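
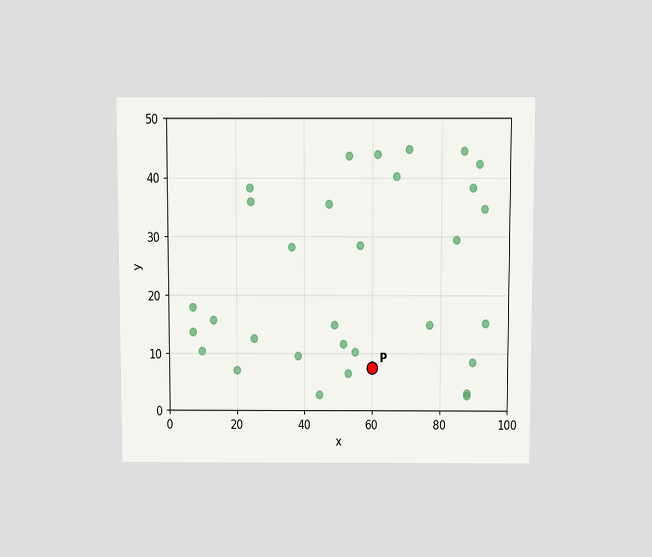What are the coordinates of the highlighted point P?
(60, 7.5)

The chart is viewed slightly from above. Following the gridlines from P to each axis, P sits at (60, 7.5).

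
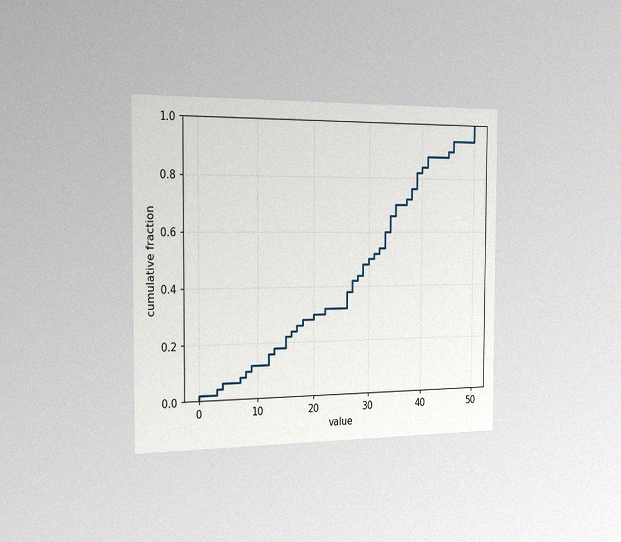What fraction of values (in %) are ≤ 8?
10%

The chart is viewed slightly from the left, with some photo noise. At x=8 the ECDF step is at 10%.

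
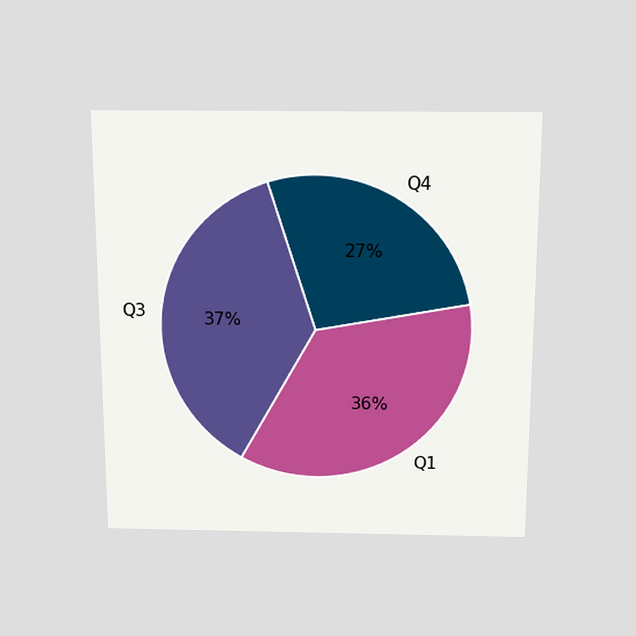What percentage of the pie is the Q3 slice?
The chart is viewed slightly from above. The Q3 slice takes up 37% of the pie.

37%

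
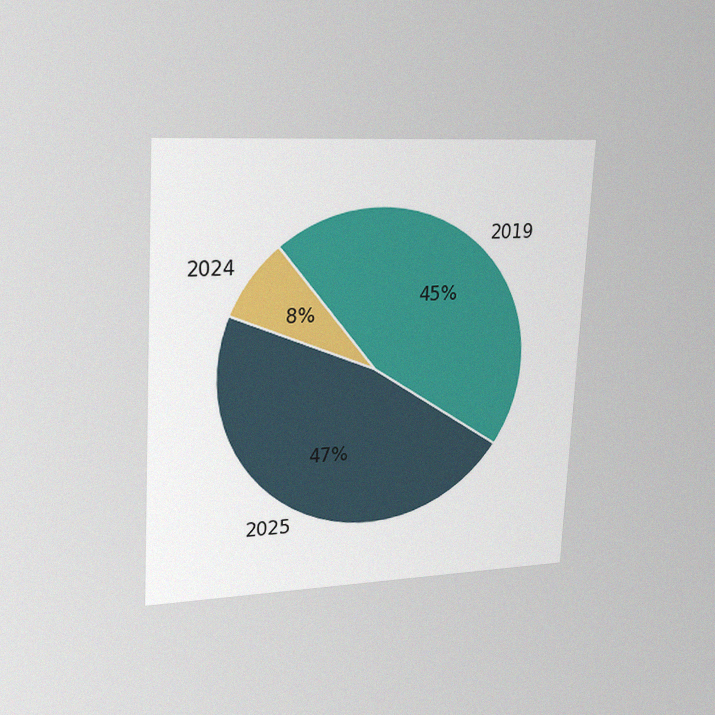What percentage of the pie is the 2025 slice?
The chart is tilted about 3° clockwise and viewed slightly from the left, with some photo noise. The 2025 slice takes up 47% of the pie.

47%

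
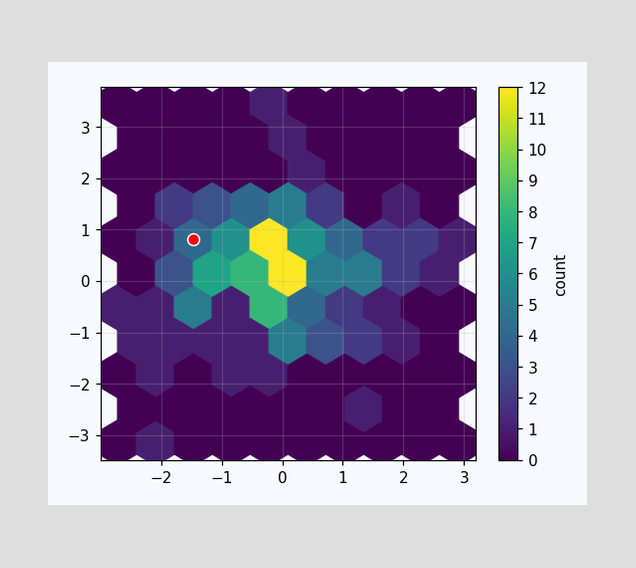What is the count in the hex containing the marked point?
The marked hex reads 4 on the colorbar.

4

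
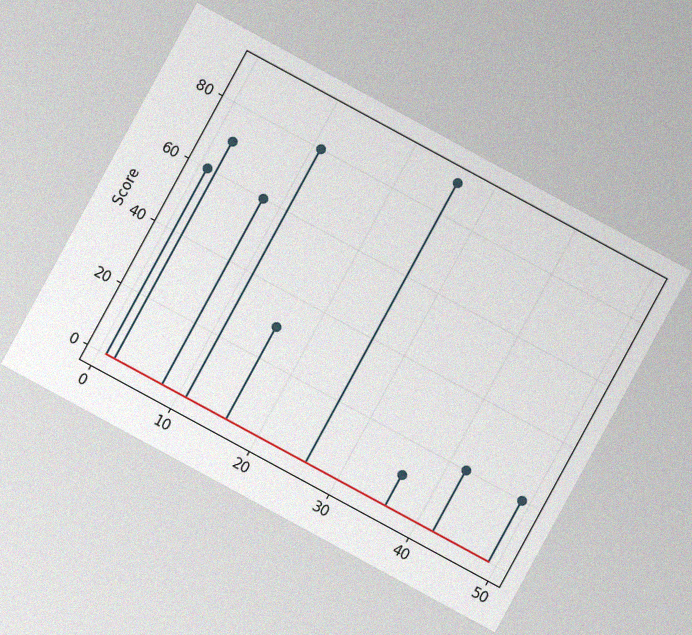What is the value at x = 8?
The chart is tilted about 29° clockwise, with some photo noise. The stem at x=8 reaches 60.

60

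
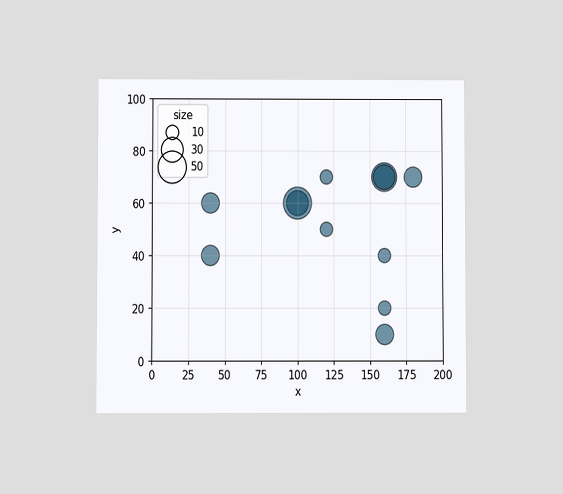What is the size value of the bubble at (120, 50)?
10

The chart is viewed at a slight angle. Matching the bubble at (120, 50) against the size legend gives 10.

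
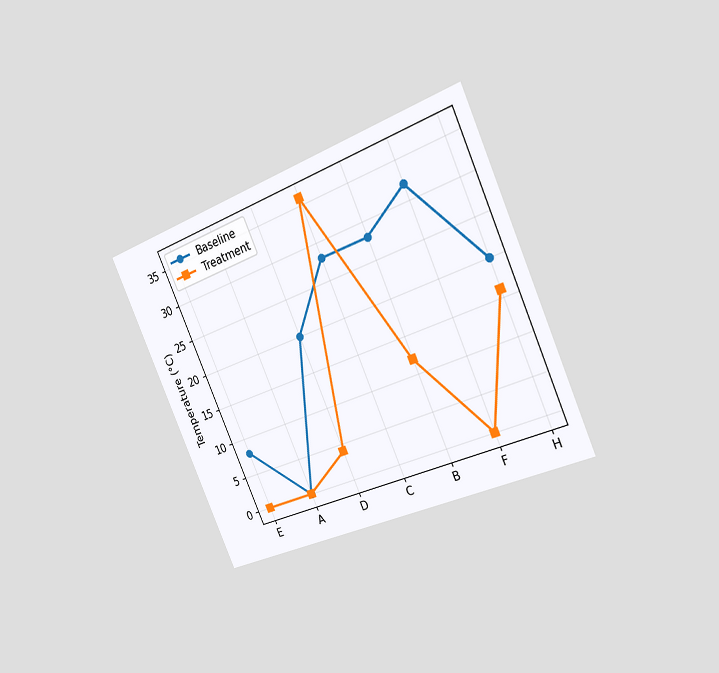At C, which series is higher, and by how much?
Treatment, by 8°C

The chart is tilted about 24° counter-clockwise and viewed slightly from the right. At C, Treatment sits above the other line by 8°C.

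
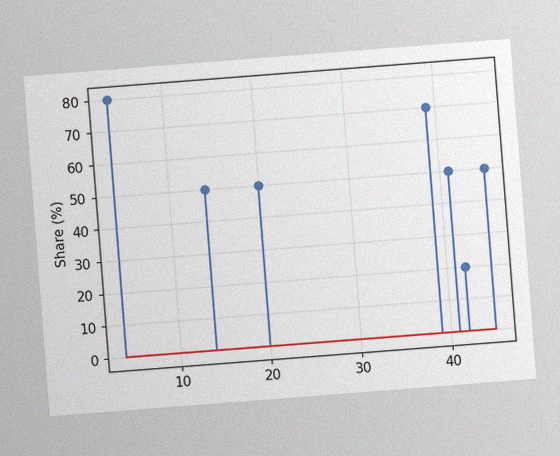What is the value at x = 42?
20%

The chart is tilted about 4° counter-clockwise, with some photo noise. The stem at x=42 reaches 20%.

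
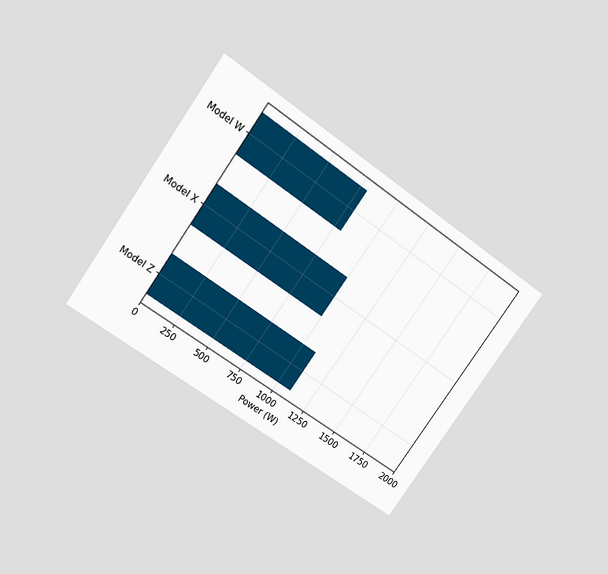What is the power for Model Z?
1100W

The chart is tilted about 35° clockwise and viewed slightly from above. Reading along the chart's x-axis, the Model Z bar reaches 1100W.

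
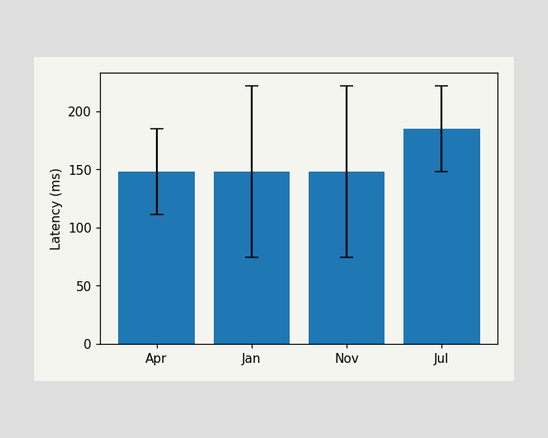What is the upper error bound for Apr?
The Apr bar's upper whisker reaches 185ms.

185ms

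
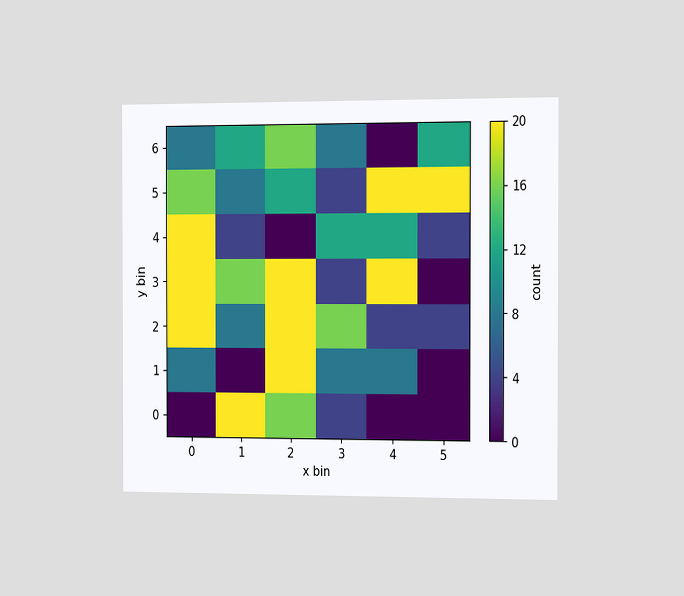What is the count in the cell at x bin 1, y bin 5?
8

The chart is viewed slightly from the right. Matching the cell (1, 5) against the colorbar gives 8.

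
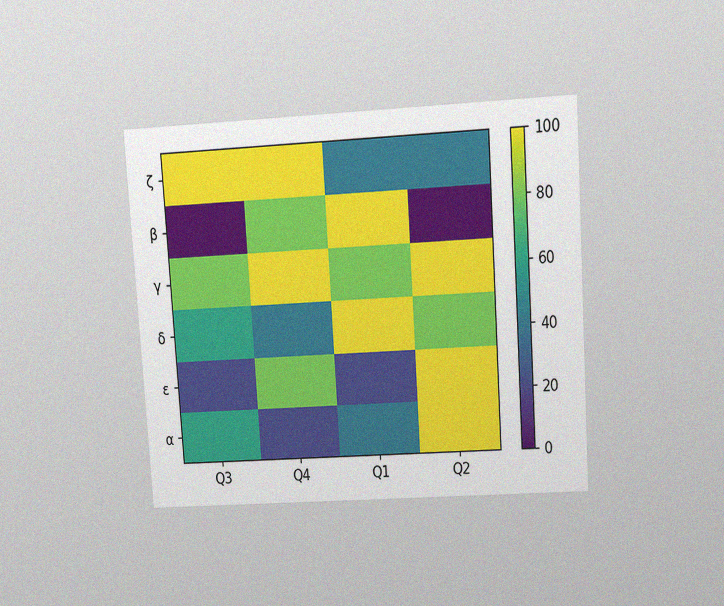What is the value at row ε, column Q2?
100

The chart is tilted about 4° counter-clockwise and viewed at a slight angle, with some photo noise. Matching cell (ε, Q2) against the colorbar gives 100.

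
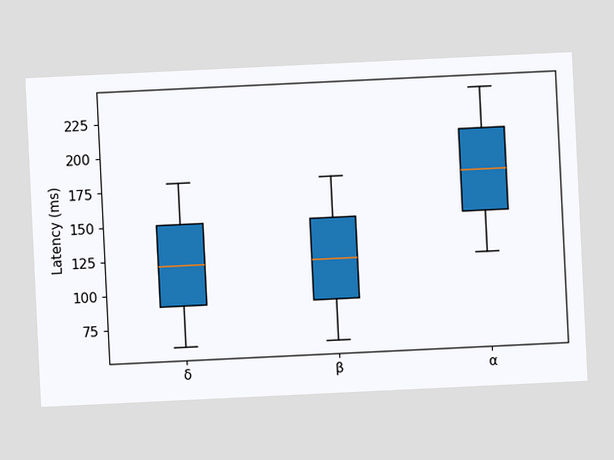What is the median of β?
120ms

The chart is tilted about 3° counter-clockwise. The median line in the β box sits at 120ms.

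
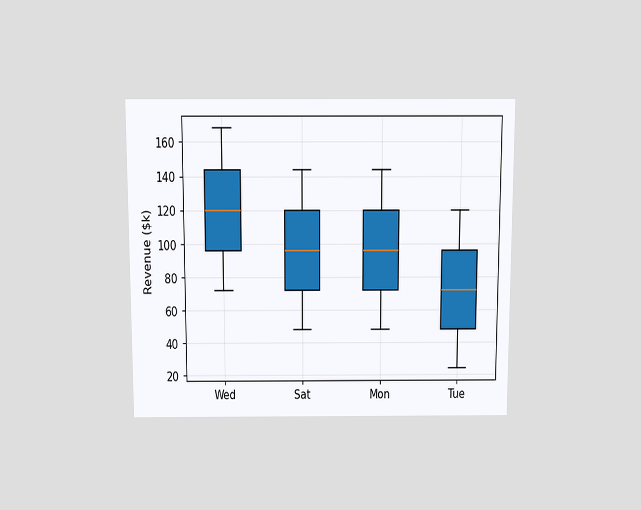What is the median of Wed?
The chart is viewed slightly from above. The median line in the Wed box sits at $120k.

$120k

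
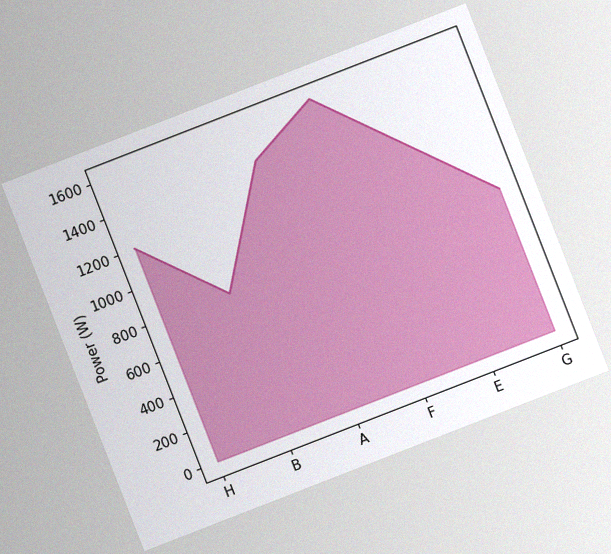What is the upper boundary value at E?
The chart is tilted about 21° counter-clockwise, with some photo noise. At E the upper boundary is at 1200W.

1200W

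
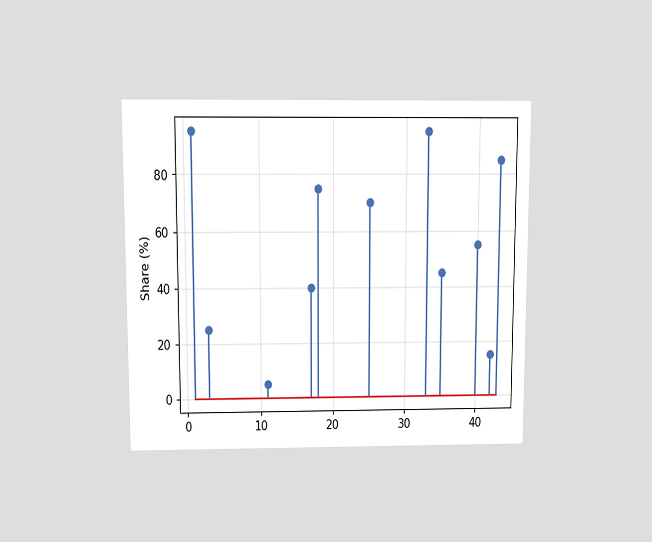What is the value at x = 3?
25%

The chart is viewed slightly from above. The stem at x=3 reaches 25%.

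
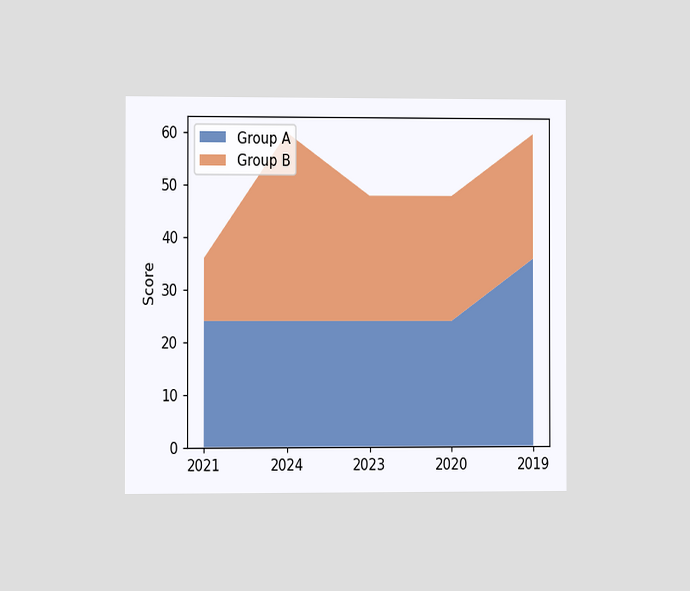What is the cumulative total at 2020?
The chart is viewed slightly from the left. The stacked total at 2020 reaches 48.

48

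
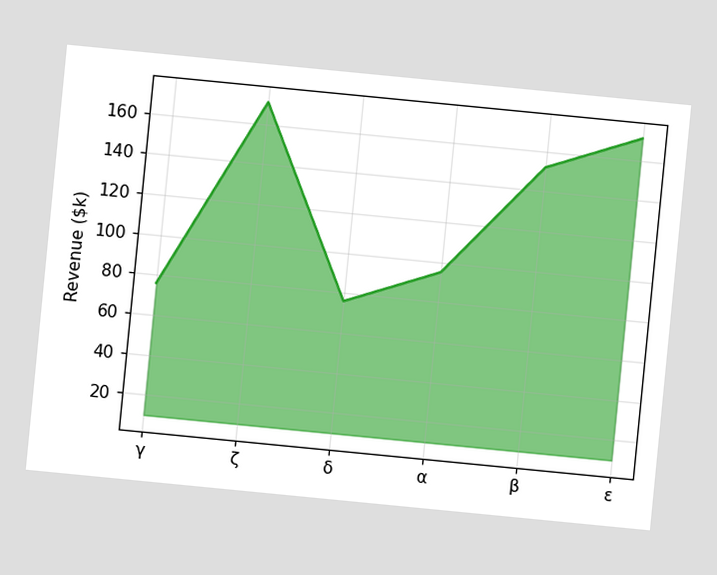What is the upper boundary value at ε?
$171k

The chart is tilted about 6° clockwise. At ε the upper boundary is at $171k.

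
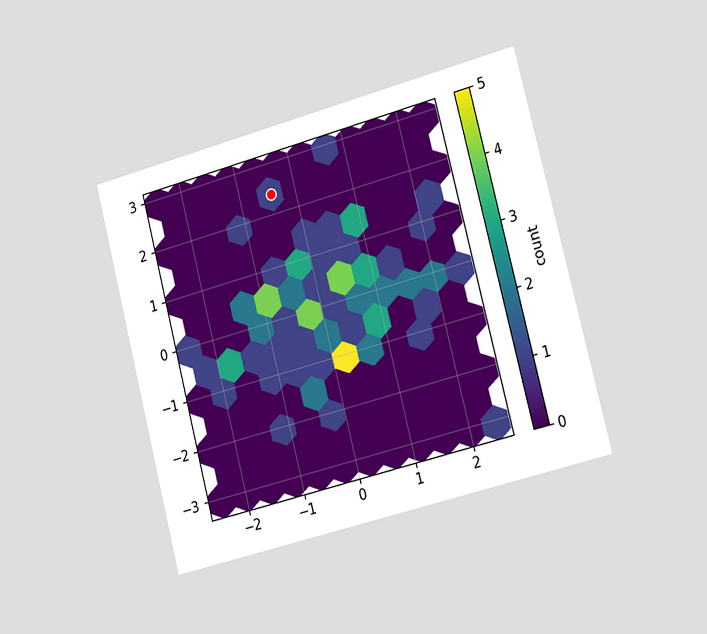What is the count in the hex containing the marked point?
The chart is tilted about 14° counter-clockwise and viewed slightly from the right. The marked hex reads 1 on the colorbar.

1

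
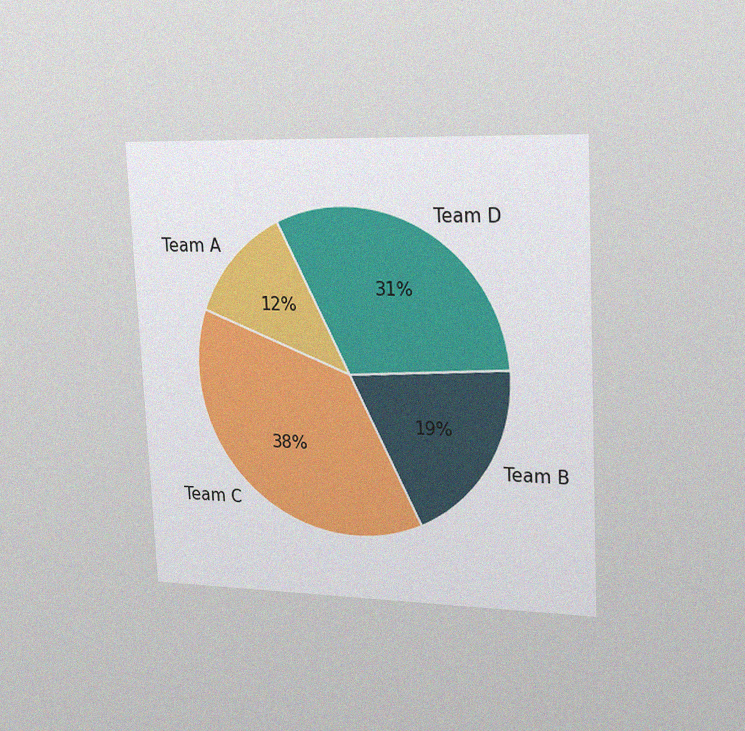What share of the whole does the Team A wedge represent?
12%

The chart is tilted about 3° counter-clockwise and viewed slightly from the right, with some photo noise. The Team A slice takes up 12% of the pie.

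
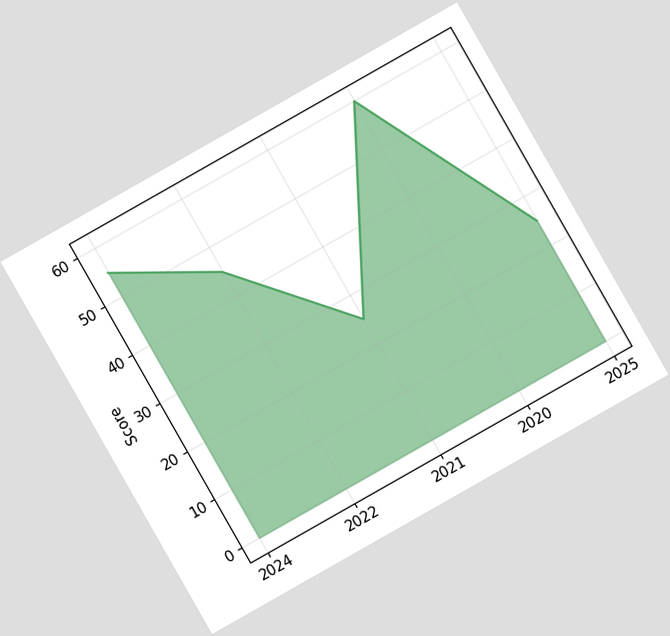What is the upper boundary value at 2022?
The chart is tilted about 30° counter-clockwise. At 2022 the upper boundary is at 45.

45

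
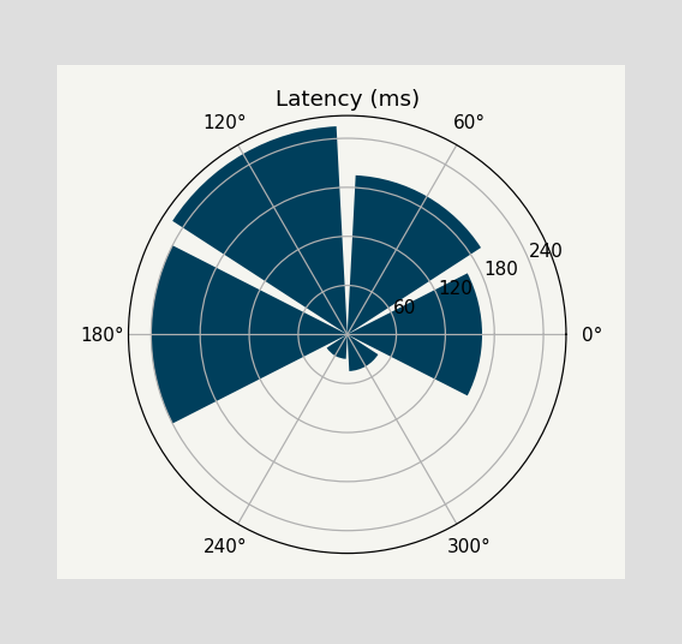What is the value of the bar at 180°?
The bar at 180° reaches 240ms on the radial axis.

240ms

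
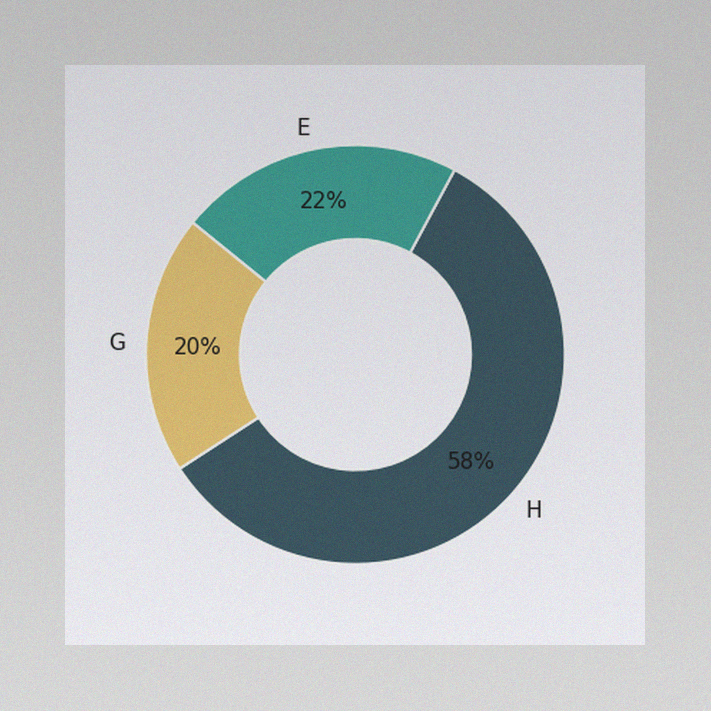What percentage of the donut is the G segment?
20%

The image has some photo noise and uneven lighting. The G segment takes up 20% of the ring.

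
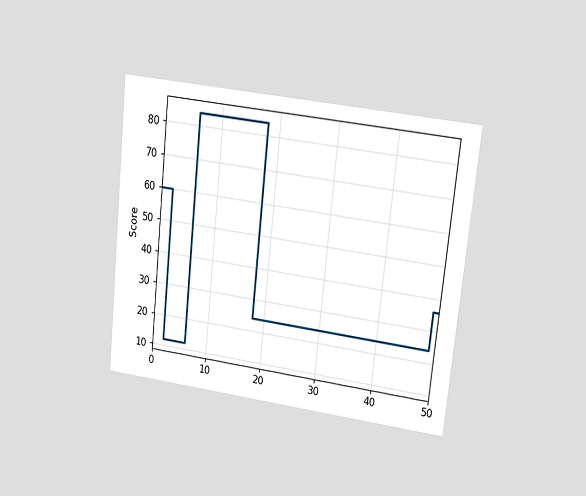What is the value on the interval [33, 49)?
24

The chart is tilted about 6° clockwise and viewed at a slight angle. On [33, 49) the step sits at 24.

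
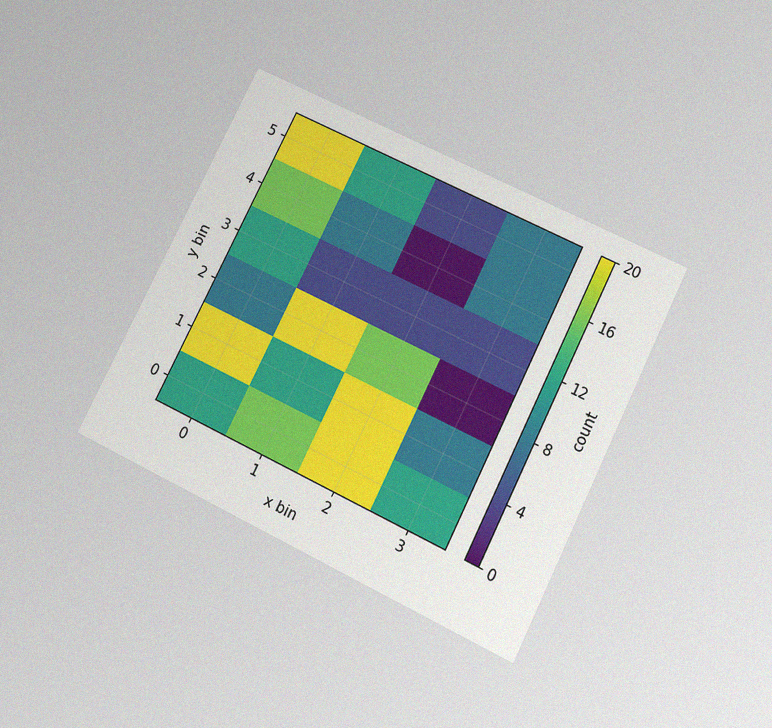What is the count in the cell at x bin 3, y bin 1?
The chart is tilted about 26° clockwise and viewed slightly from below, with some photo noise. Matching the cell (3, 1) against the colorbar gives 8.

8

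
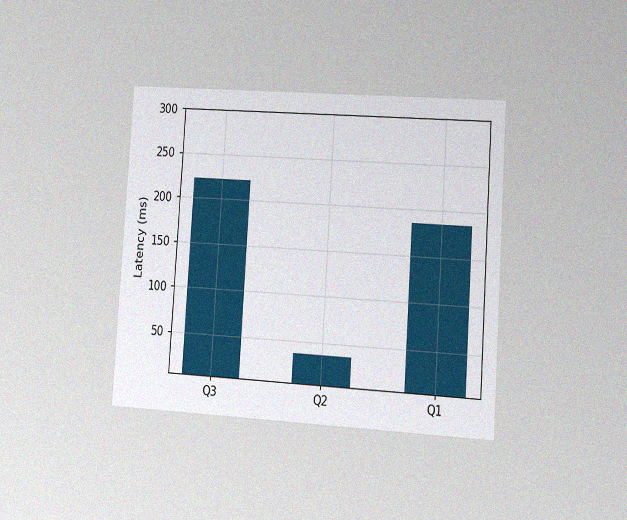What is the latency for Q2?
37ms

The chart is tilted about 4° clockwise and viewed slightly from the right, with some photo noise. Reading along the chart's y-axis, the Q2 bar reaches 37ms.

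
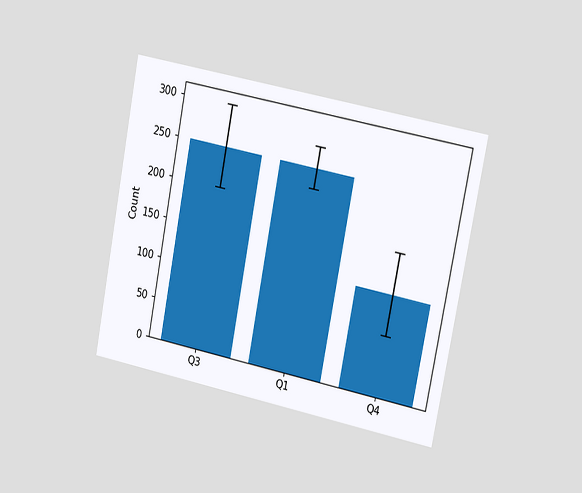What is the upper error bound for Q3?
300

The chart is tilted about 11° clockwise and viewed slightly from the right. The Q3 bar's upper whisker reaches 300.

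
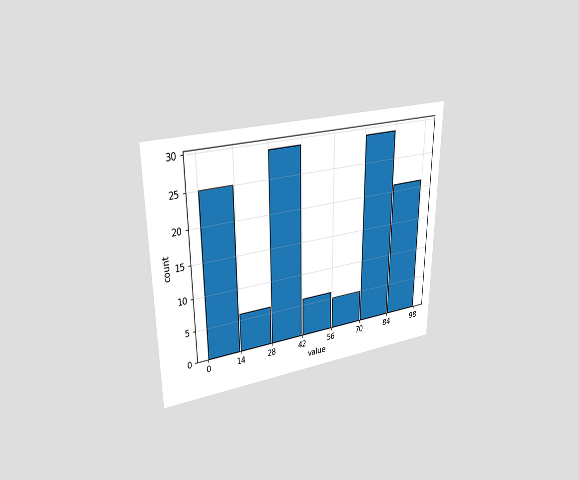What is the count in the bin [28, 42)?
The chart is viewed at a slight angle. The [28, 42) bin has height 29.

29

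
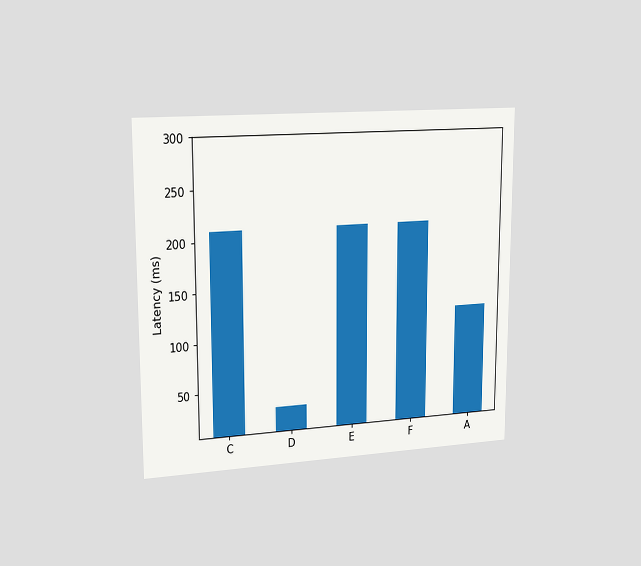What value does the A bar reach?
The chart is viewed slightly from the left. Reading along the chart's y-axis, the A bar reaches 120ms.

120ms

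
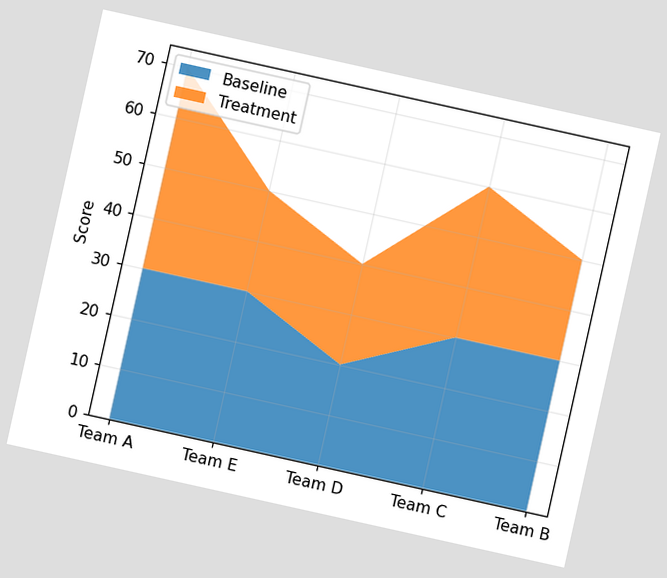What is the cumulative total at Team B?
The chart is tilted about 13° clockwise. The stacked total at Team B reaches 50.

50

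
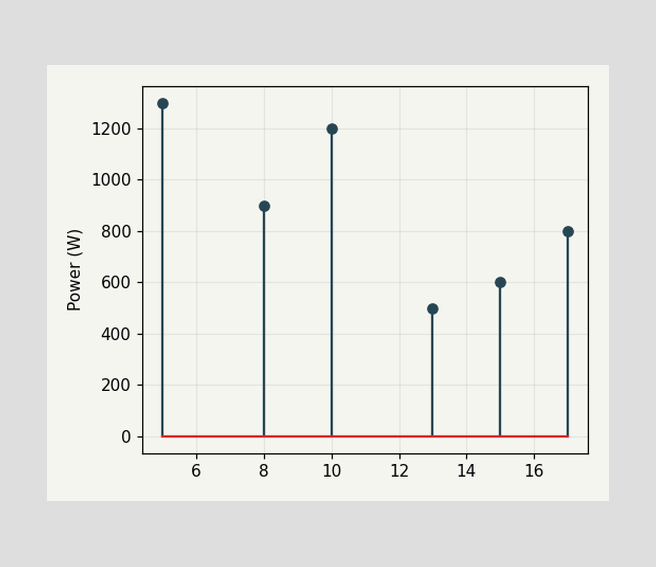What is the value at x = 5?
The stem at x=5 reaches 1300W.

1300W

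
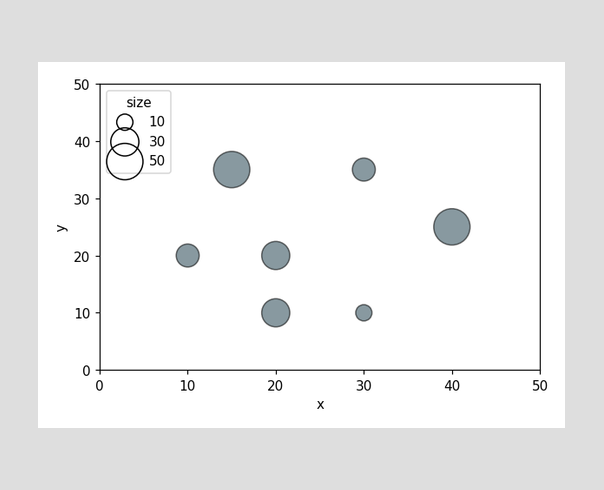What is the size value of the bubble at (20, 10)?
Matching the bubble at (20, 10) against the size legend gives 30.

30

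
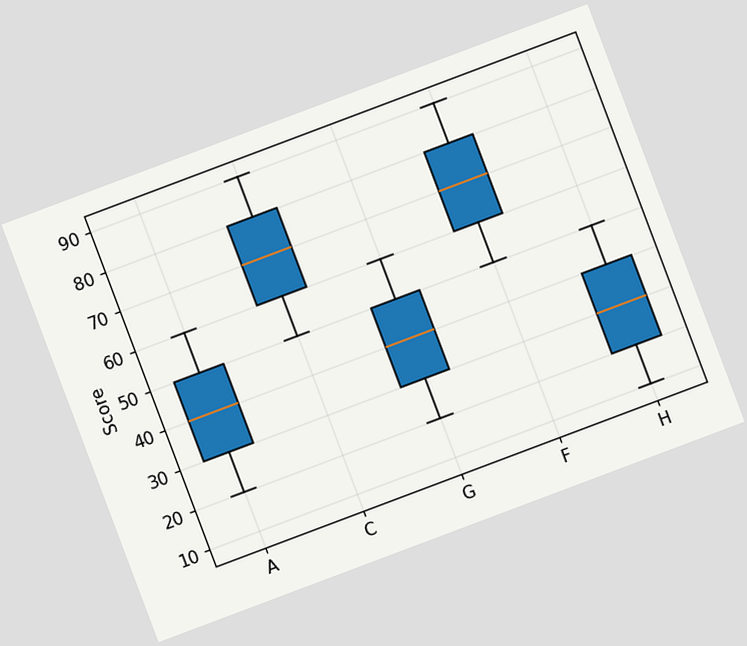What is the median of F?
70

The chart is tilted about 21° counter-clockwise. The median line in the F box sits at 70.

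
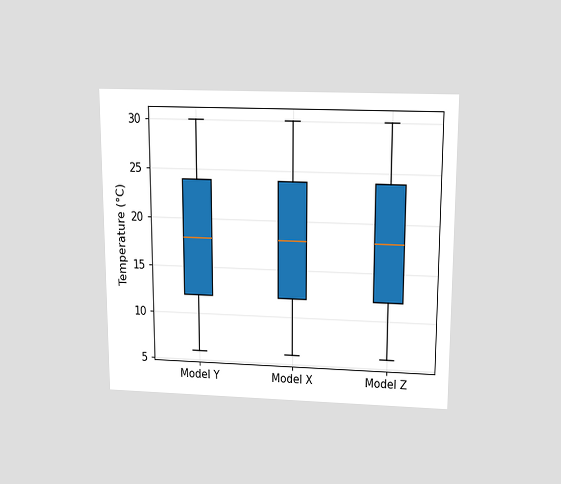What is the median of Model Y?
The chart is viewed slightly from above. The median line in the Model Y box sits at 18°C.

18°C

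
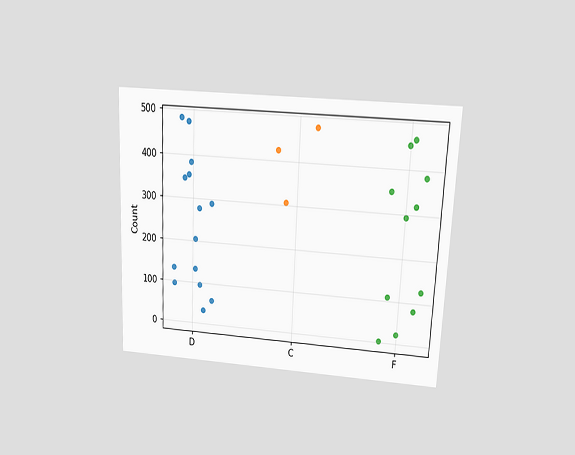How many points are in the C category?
The chart is tilted about 3° clockwise and viewed at a slight angle. Counting the markers in the C column gives 3.

3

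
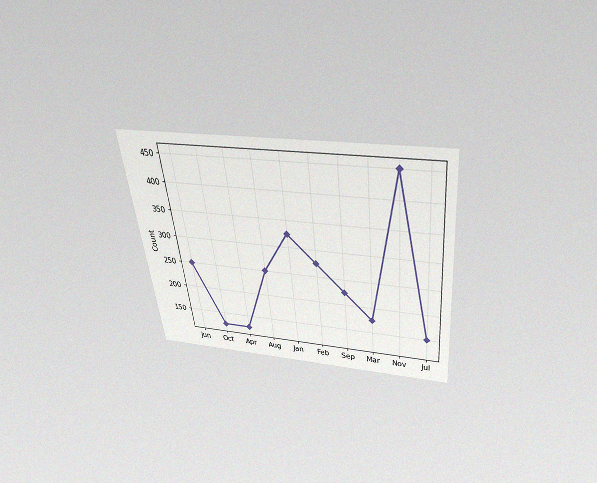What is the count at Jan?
The chart is tilted about 6° counter-clockwise and viewed slightly from above, with some photo noise. At Jan, the line is at 325.

325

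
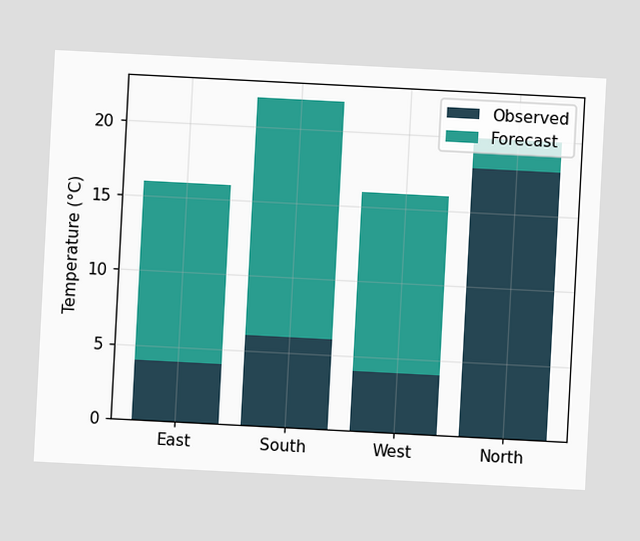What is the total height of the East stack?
16°C

The chart is tilted about 3° clockwise. The East stack's top reaches 16°C on the y-axis.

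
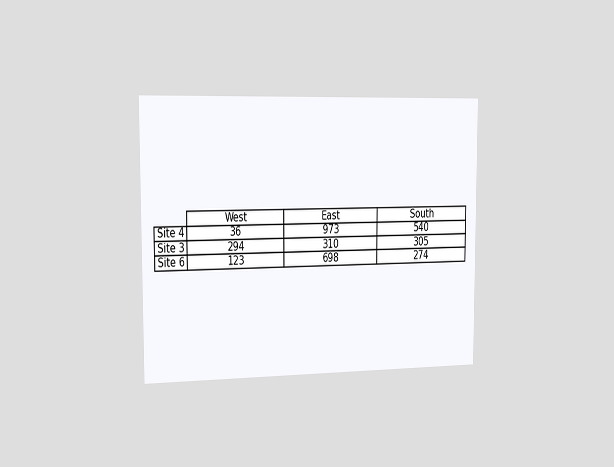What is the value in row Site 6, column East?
698

The chart is viewed slightly from the left. The (Site 6, East) cell reads 698.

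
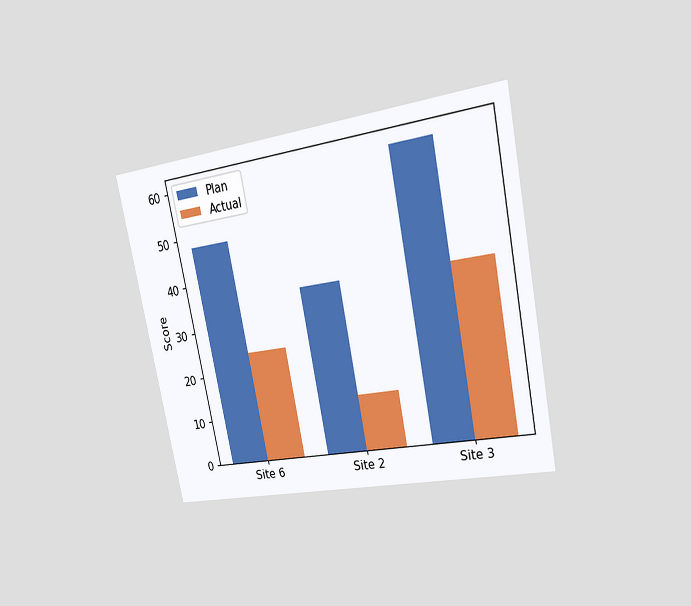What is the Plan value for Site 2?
36

The chart is tilted about 11° counter-clockwise and viewed slightly from the right. The Plan bar at Site 2 reaches 36 on the y-axis.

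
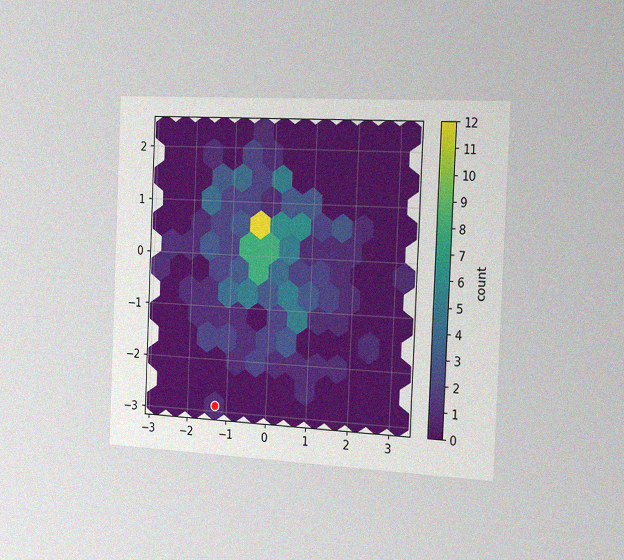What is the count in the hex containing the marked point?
1

The chart is tilted about 3° clockwise and viewed slightly from the right, with some photo noise. The marked hex reads 1 on the colorbar.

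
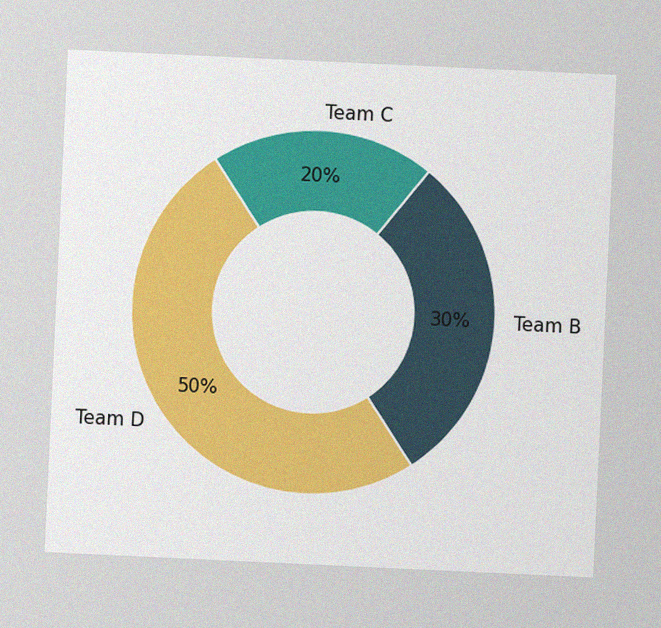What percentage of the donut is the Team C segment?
20%

The chart is tilted about 3° clockwise, with some photo noise. The Team C segment takes up 20% of the ring.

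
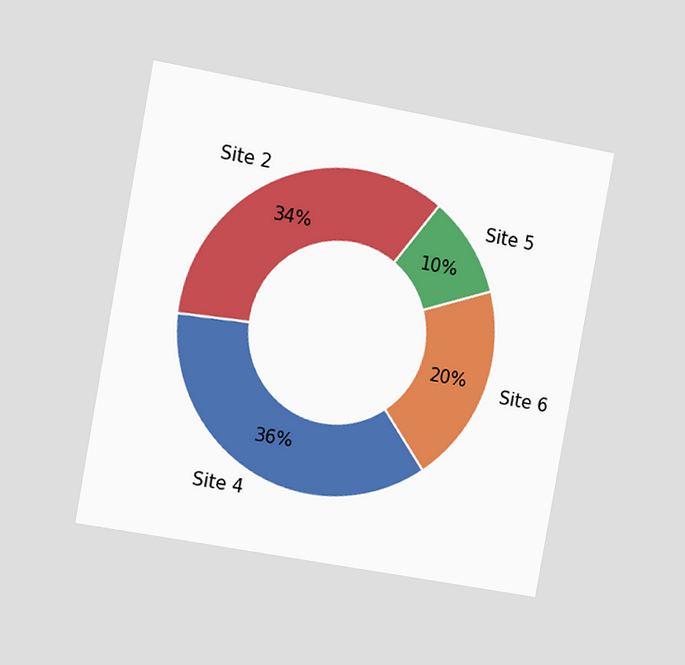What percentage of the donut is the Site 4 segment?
36%

The chart is tilted about 10° clockwise and viewed slightly from the left. The Site 4 segment takes up 36% of the ring.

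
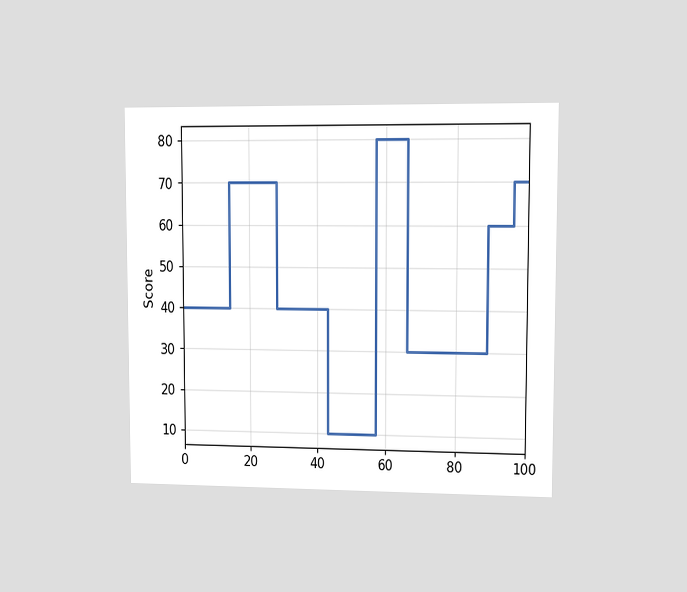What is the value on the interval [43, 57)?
The chart is viewed at a slight angle. On [43, 57) the step sits at 10.

10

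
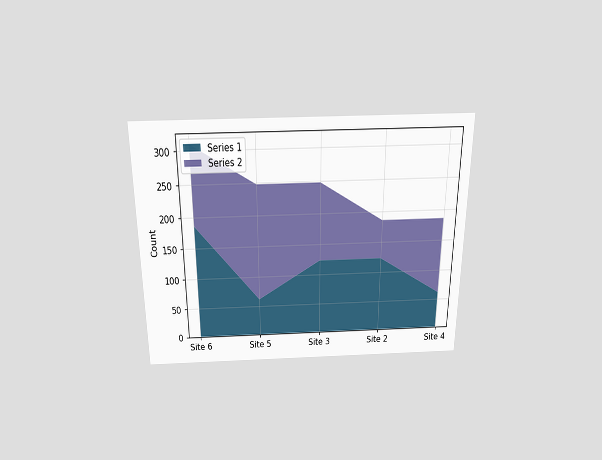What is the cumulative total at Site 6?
The chart is viewed slightly from above. The stacked total at Site 6 reaches 310.

310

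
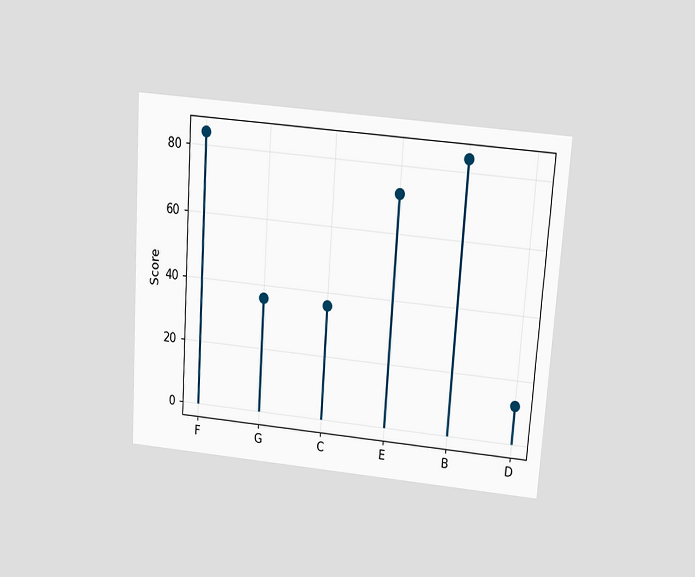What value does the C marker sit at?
36

The chart is tilted about 4° clockwise and viewed slightly from above. The C marker sits at 36.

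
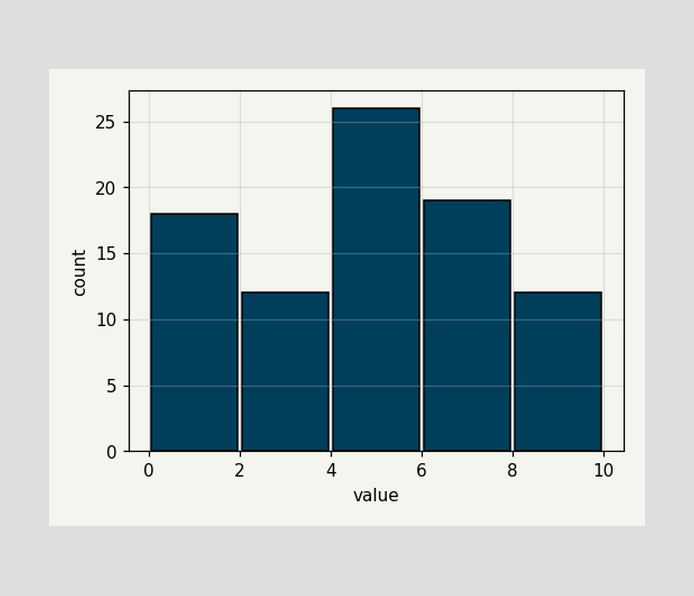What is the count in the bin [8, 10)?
12

The [8, 10) bin has height 12.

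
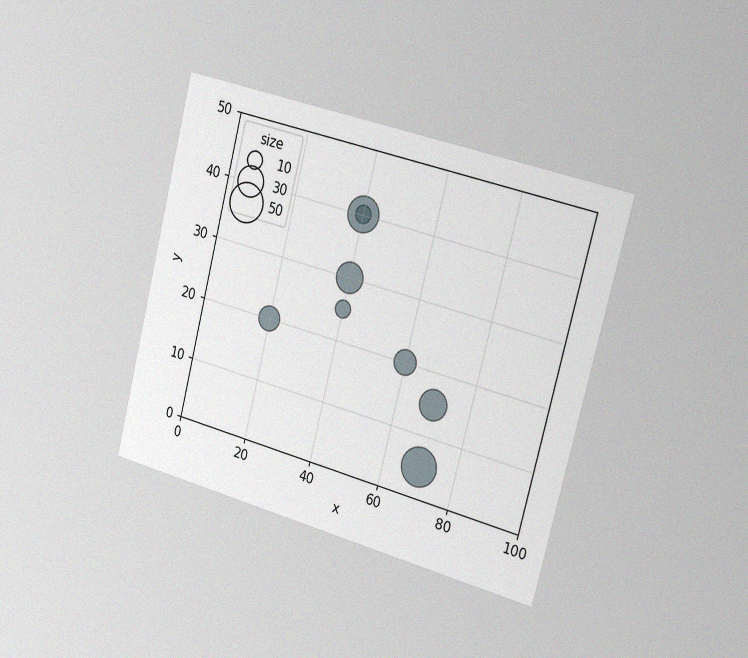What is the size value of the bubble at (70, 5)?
The chart is tilted about 14° clockwise and viewed slightly from the right, with some photo noise. Matching the bubble at (70, 5) against the size legend gives 50.

50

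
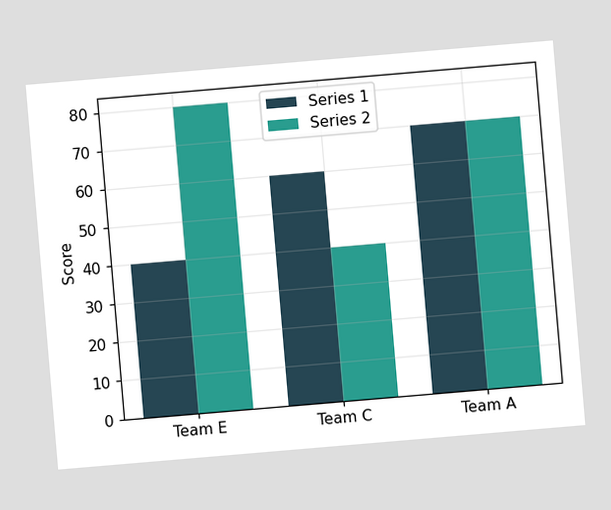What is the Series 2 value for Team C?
40

The chart is tilted about 5° counter-clockwise. The Series 2 bar at Team C reaches 40 on the y-axis.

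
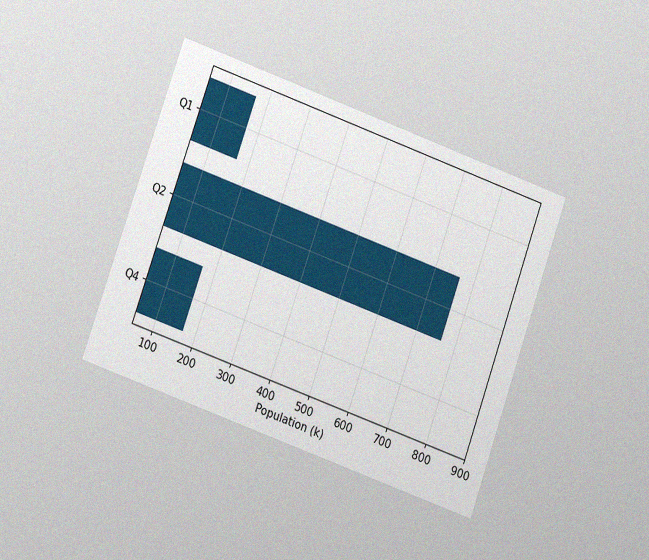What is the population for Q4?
The chart is tilted about 20° clockwise and viewed at a slight angle, with some photo noise. Reading along the chart's x-axis, the Q4 bar reaches 170k.

170k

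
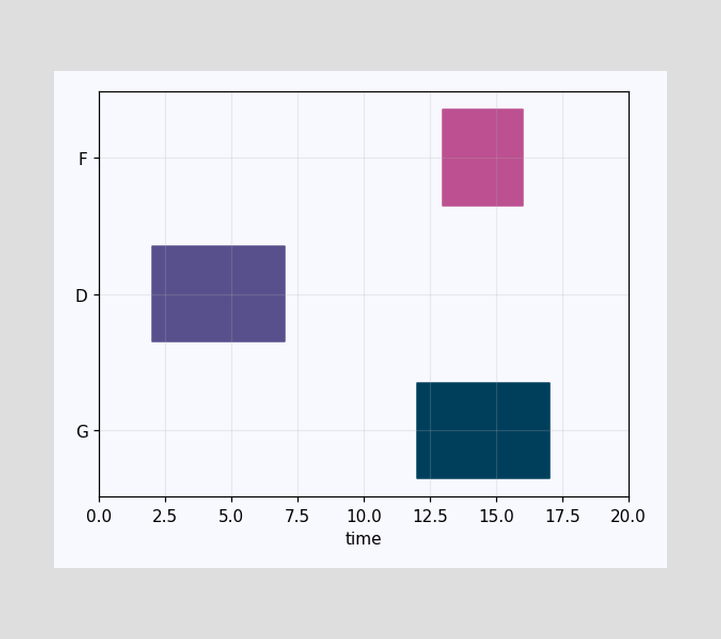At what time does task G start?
The G bar begins at t=12.

12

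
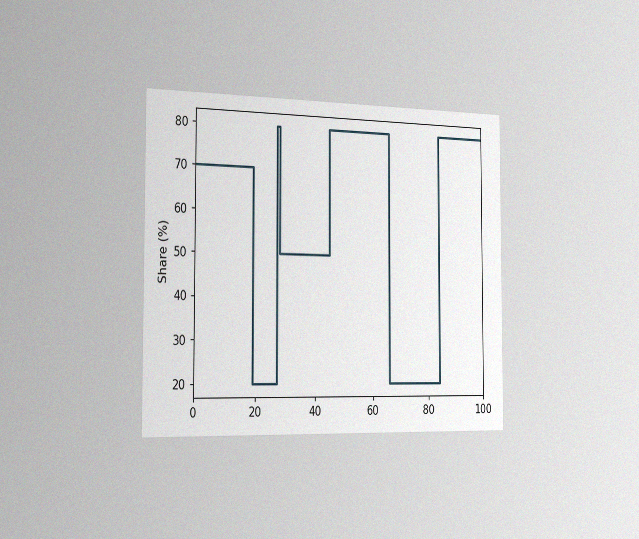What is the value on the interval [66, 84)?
The chart is viewed slightly from the left, with some photo noise. On [66, 84) the step sits at 20%.

20%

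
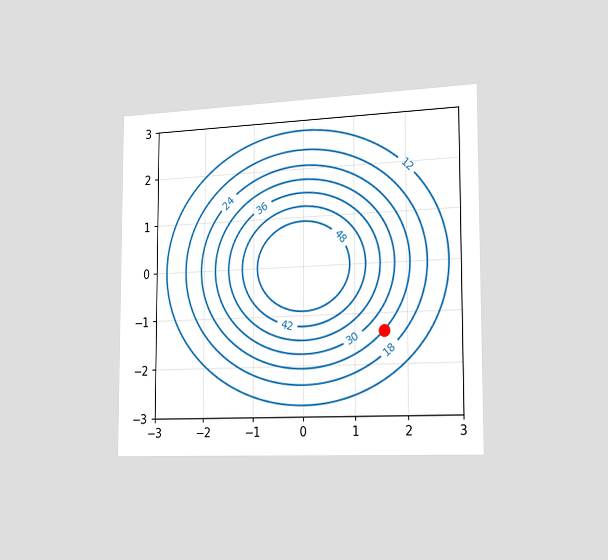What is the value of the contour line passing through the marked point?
The chart is viewed slightly from the right. The marked point sits on the contour labelled 24.

24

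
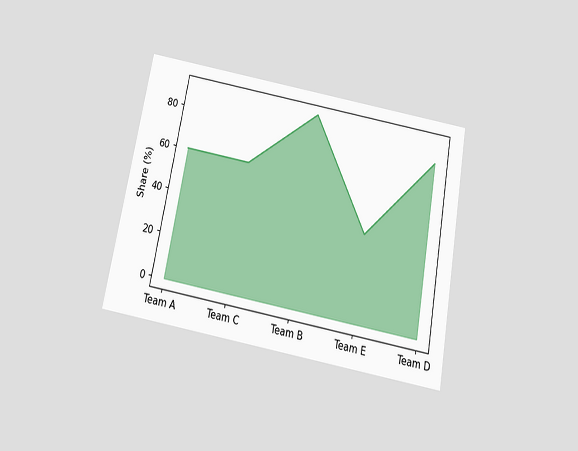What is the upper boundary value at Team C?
The chart is tilted about 10° clockwise and viewed slightly from below. At Team C the upper boundary is at 60%.

60%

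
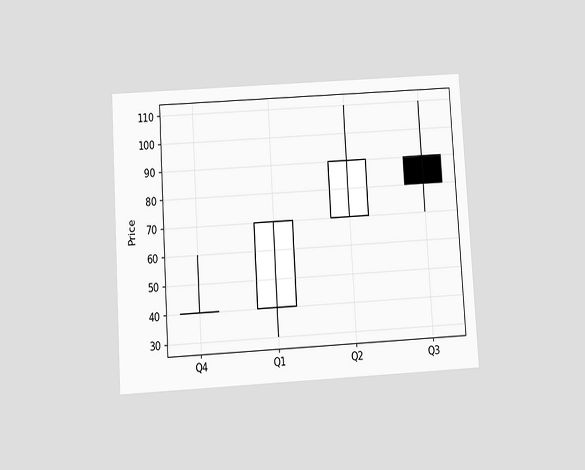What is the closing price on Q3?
The chart is tilted about 3° counter-clockwise and viewed slightly from below. The Q3 candle closes at 80.

80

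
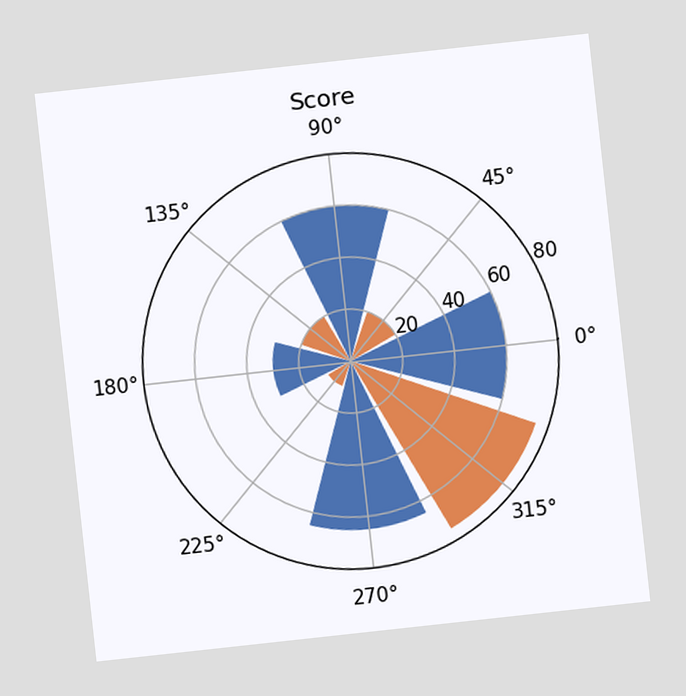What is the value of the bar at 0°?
60

The chart is tilted about 6° counter-clockwise. The bar at 0° reaches 60 on the radial axis.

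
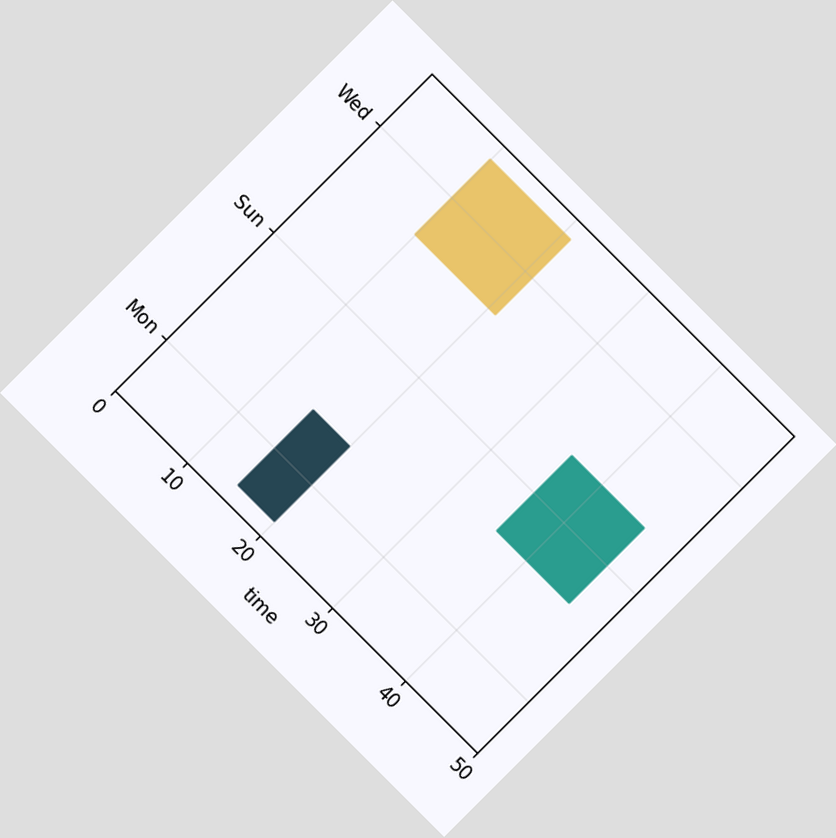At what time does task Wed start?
The chart is tilted about 45° clockwise. The Wed bar begins at t=10.

10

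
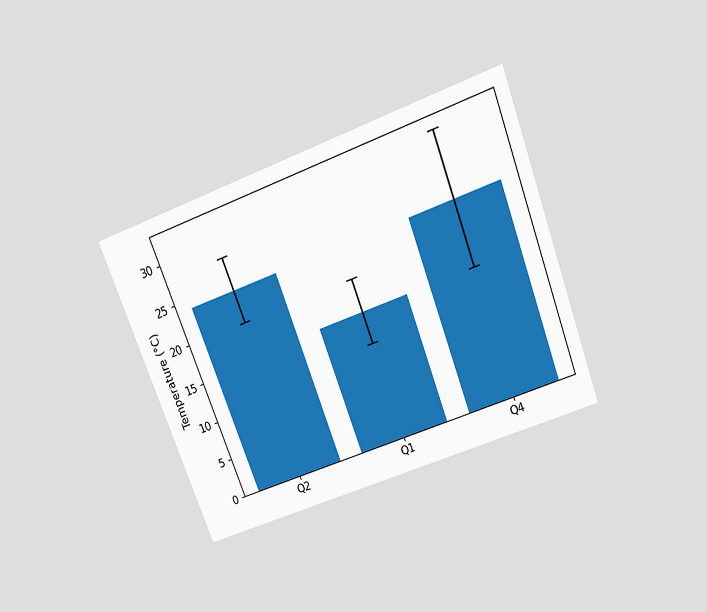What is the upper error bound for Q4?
The chart is tilted about 21° counter-clockwise and viewed slightly from above. The Q4 bar's upper whisker reaches 32°C.

32°C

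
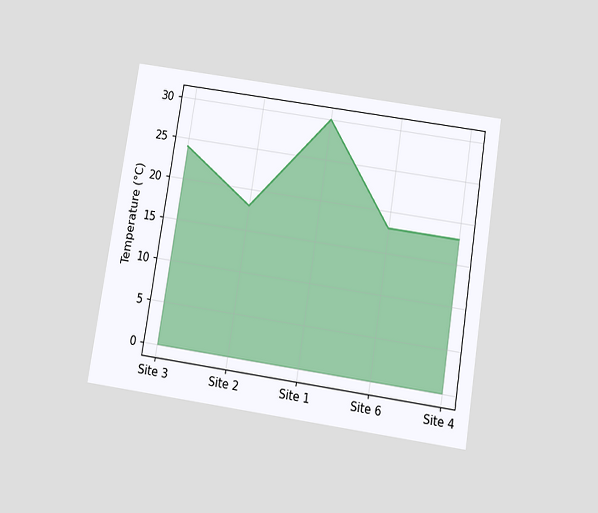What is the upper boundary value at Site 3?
The chart is tilted about 9° clockwise and viewed slightly from below. At Site 3 the upper boundary is at 24°C.

24°C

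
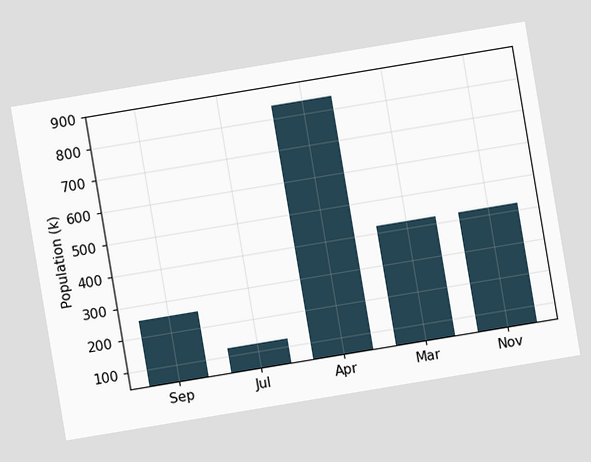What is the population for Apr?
840k

The chart is tilted about 9° counter-clockwise. Reading along the chart's y-axis, the Apr bar reaches 840k.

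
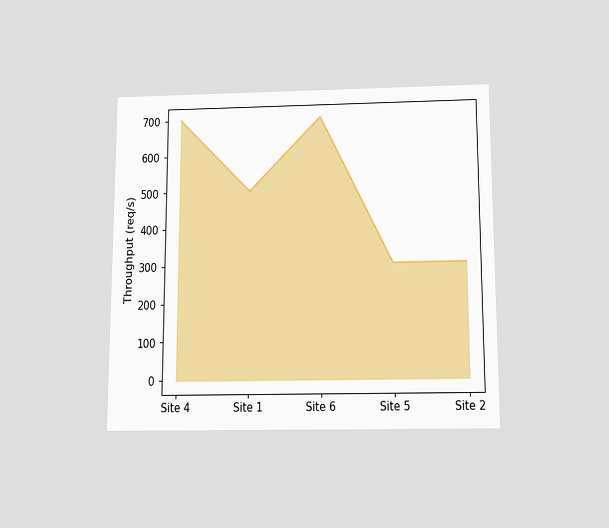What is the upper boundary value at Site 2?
300req/s

The chart is viewed slightly from below. At Site 2 the upper boundary is at 300req/s.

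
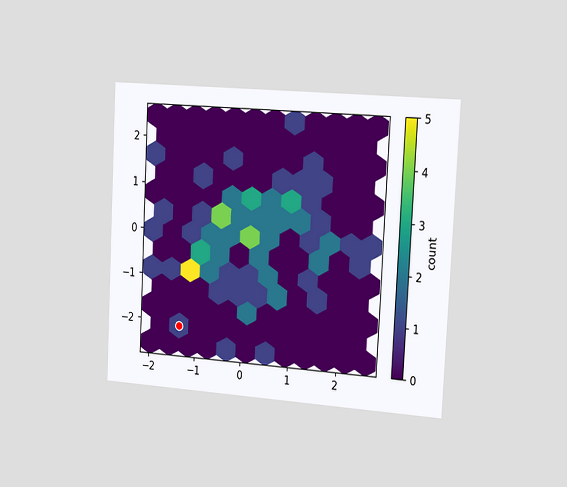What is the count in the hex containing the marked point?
1

The chart is tilted about 3° clockwise and viewed slightly from the right. The marked hex reads 1 on the colorbar.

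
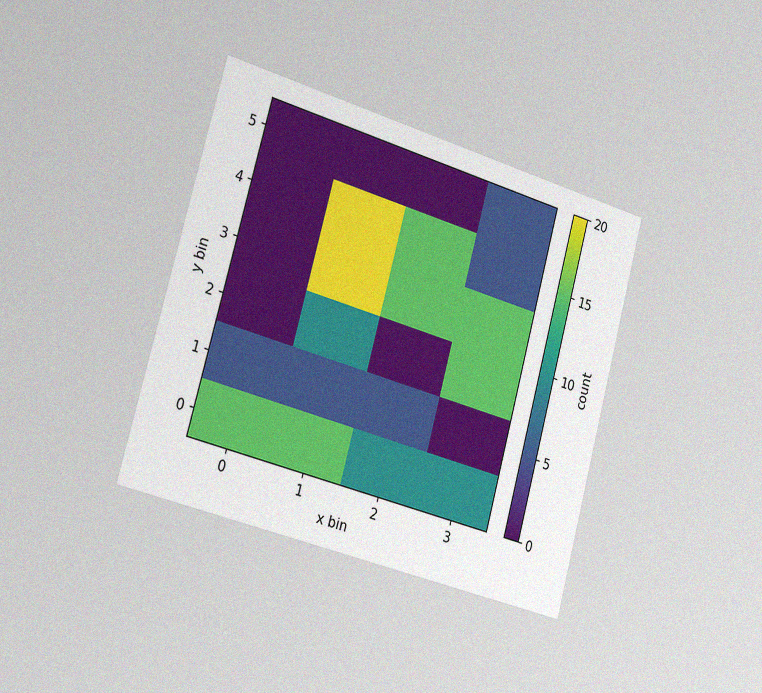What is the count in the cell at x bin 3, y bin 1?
The chart is tilted about 15° clockwise and viewed slightly from the left, with some photo noise. Matching the cell (3, 1) against the colorbar gives 0.

0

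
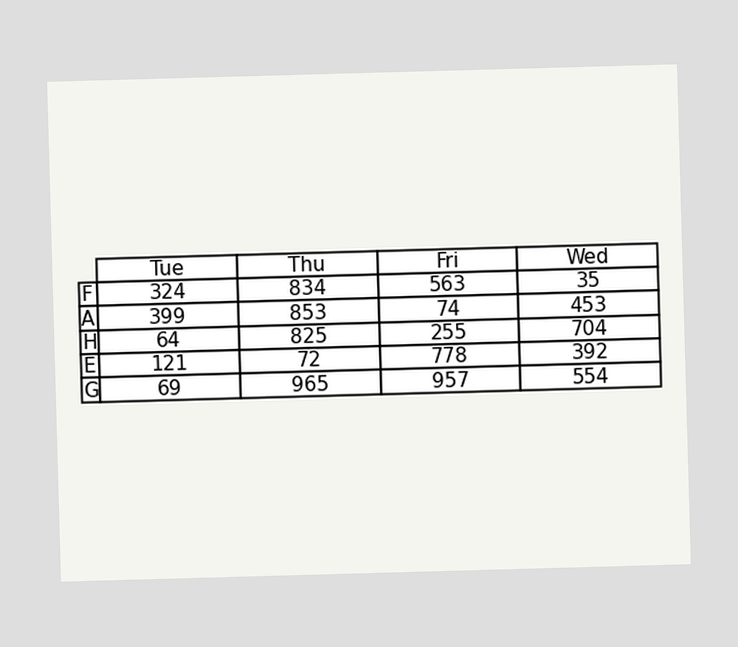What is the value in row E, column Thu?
72

The (E, Thu) cell reads 72.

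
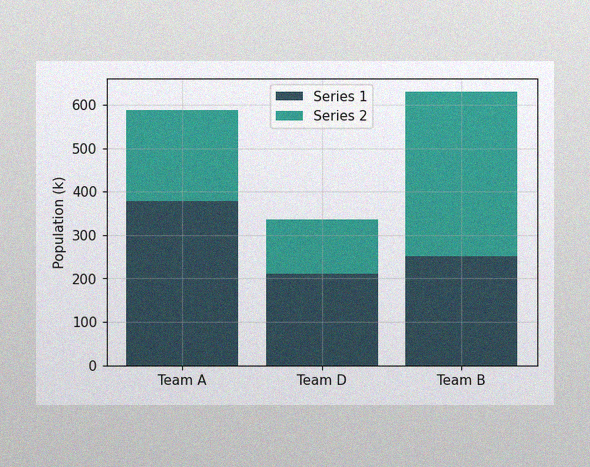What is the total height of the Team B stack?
The image has some photo noise and uneven lighting. The Team B stack's top reaches 630k on the y-axis.

630k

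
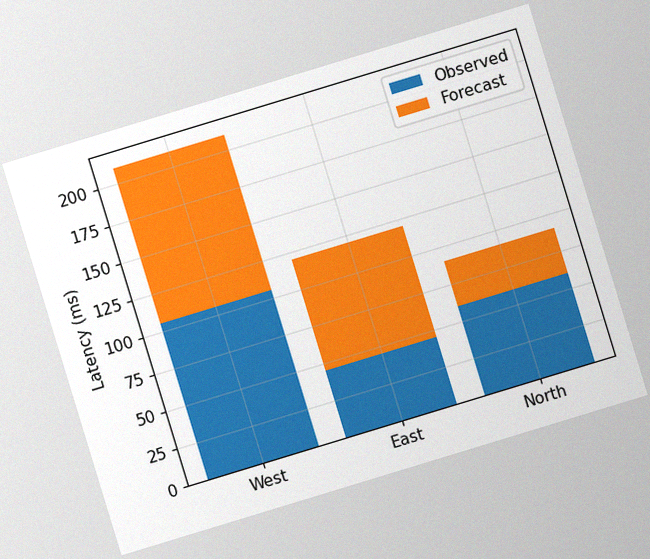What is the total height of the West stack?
The chart is tilted about 17° counter-clockwise, with some photo noise. The West stack's top reaches 210ms on the y-axis.

210ms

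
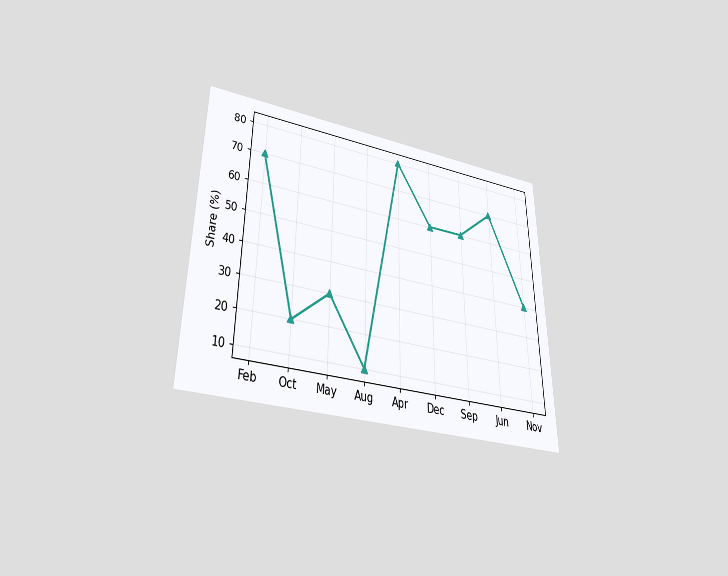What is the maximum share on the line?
The chart is viewed slightly from below. The highest point is at Apr, and reading across to the y-axis gives 80%.

80%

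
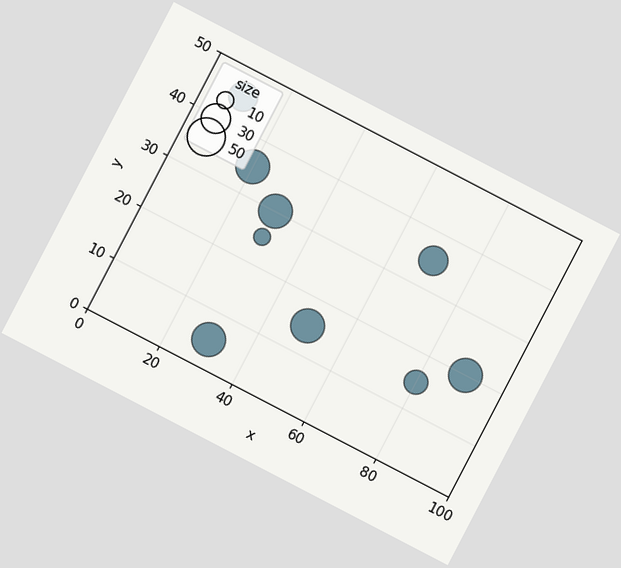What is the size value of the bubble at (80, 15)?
The chart is tilted about 28° clockwise. Matching the bubble at (80, 15) against the size legend gives 20.

20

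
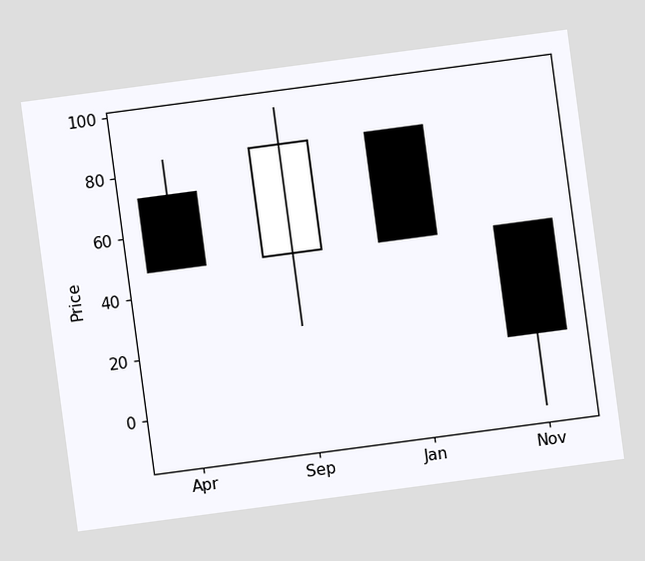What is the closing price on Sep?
84

The chart is tilted about 8° counter-clockwise. The Sep candle closes at 84.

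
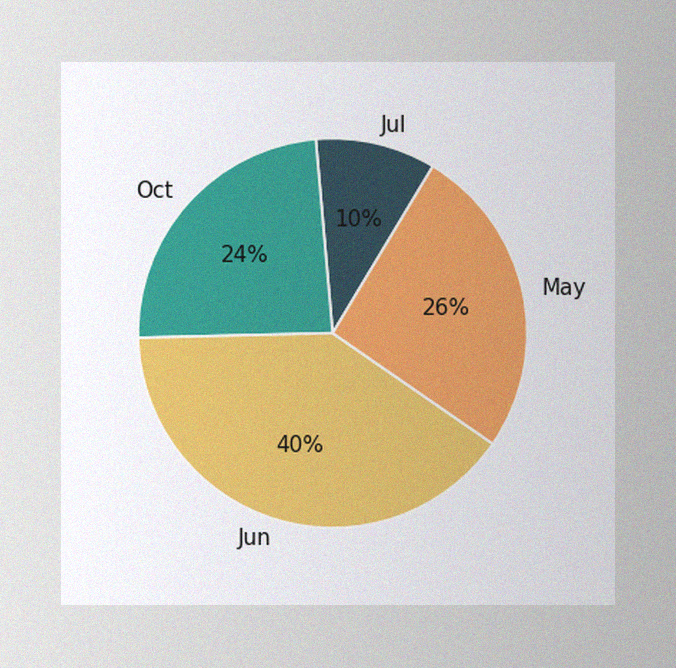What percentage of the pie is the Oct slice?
The image has some photo noise and uneven lighting. The Oct slice takes up 24% of the pie.

24%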